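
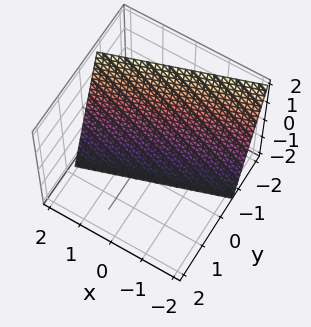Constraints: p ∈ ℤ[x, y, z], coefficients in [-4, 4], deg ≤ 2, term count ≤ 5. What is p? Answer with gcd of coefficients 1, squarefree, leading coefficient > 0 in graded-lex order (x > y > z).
1. Degree: every cross-section is a straight line — this is a plane, so deg p = 1.
2. Against the integer gridlines: it crosses the z-axis at the gridline z = -2; it crosses the x-axis at the gridline x = 2.
3. The integer polynomial consistent with all of this is the stated p.

x - 3*y - z - 2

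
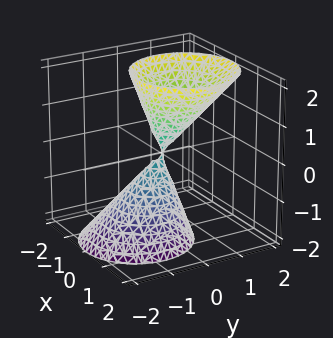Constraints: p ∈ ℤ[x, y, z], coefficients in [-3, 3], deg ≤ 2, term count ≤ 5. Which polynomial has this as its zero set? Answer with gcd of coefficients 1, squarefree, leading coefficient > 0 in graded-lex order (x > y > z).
(a) There are 2 components. They look like related sheets of one shape, so recover p as a whole.
(b) deg p = 2. The shape is more complex than any degree-1 surface.
(c) Against the integer gridlines: one y-axis crossing is at y = 0; one x-axis crossing is at x = 0.
(d) These observations pin down the coefficients.

3*x^2 + 3*y^2 - 2*y*z - z^2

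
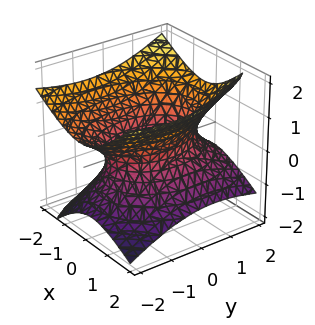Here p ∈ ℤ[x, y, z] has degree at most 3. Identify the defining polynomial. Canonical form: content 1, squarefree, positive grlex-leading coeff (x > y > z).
2*x^2 + x*z + y^2 + y*z - 3*z^2 - 2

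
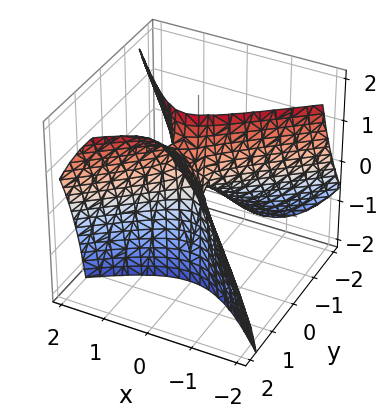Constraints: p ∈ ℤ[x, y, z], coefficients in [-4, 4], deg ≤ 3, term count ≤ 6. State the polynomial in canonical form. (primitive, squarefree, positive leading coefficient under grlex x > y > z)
3*x^2 - x*y - 3*y^2 + 3*y*z - z

First, deg p = 2. The shape is more complex than any degree-1 surface.
Next, checking where it meets the axes: it crosses the y-axis at the gridline y = 0; it meets the z-axis at z = 0 (among the integer gridlines).
Finally, these observations pin down the coefficients.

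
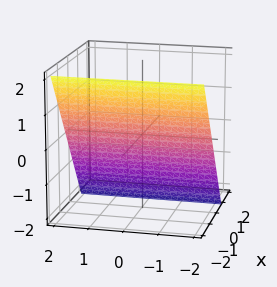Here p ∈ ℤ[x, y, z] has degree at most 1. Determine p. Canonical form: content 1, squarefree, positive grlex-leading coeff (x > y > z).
3*x + 2*z + 2

1. Degree: the surface is flat (a plane), so deg p = 1.
2. From the visible intercepts: no y-intercept at any integer in the box; one z-axis crossing is at z = -1.
3. Fitting integer coefficients to these (and the overall shape) gives p.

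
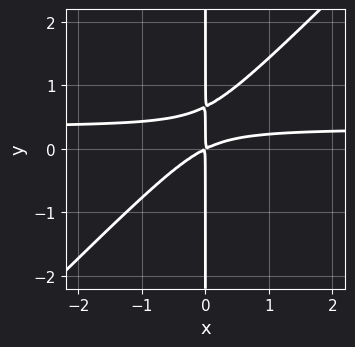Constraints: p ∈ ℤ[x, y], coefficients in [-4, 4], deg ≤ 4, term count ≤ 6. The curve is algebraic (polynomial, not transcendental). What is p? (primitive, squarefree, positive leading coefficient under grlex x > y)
3*x^2*y - 3*x*y^2 - x^2 + 2*x*y

The degree is 3 — a generic line meets the curve in up to 3 points.
From the axis intercepts and sections: the visible y-axis segment lies entirely on the curve.
Matching integer coefficients to the picture gives p.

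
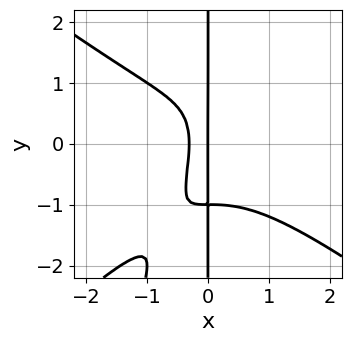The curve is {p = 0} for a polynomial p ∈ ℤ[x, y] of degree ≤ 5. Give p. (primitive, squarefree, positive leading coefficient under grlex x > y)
2*x^4 - 3*x^2*y^2 + x*y^3 + 3*x^2 + x

First, the degree is 4 — no degree-3 curve has this shape.
Then, from the axis intercepts and sections: it crosses the x-axis at the gridline x = 0; every point of the y-axis in the box is on the curve.
Finally, together with the visible shape, these determine p as stated.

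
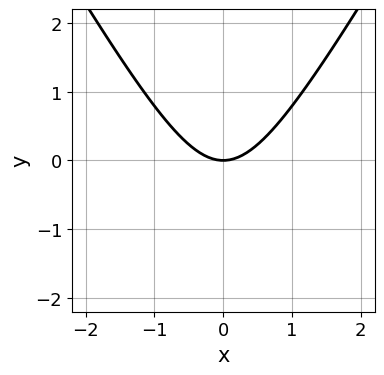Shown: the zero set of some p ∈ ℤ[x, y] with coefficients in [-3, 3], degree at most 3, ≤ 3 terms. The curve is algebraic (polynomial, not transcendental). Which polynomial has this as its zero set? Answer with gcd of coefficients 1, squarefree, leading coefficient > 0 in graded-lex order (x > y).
3*x^2 - y^2 - 3*y

First, degree: no degree-1 curve has this shape, so deg p = 2.
Then, symmetries: the x ↦ −x reflection is a symmetry, so x appears only in even powers.
Then, from the axis intercepts and sections: one x-axis crossing is at x = 0; it meets the y-axis at y = 0 (among the integer gridlines).
Finally, solving for integer coefficients yields p as stated.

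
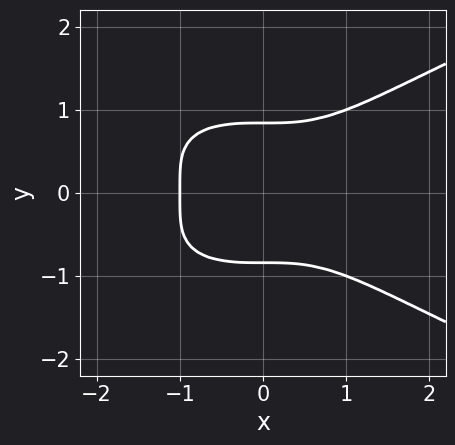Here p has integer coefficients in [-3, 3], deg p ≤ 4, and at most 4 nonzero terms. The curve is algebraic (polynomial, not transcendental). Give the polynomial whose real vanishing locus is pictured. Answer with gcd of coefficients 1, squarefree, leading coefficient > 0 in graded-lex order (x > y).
1. Degree: a generic line meets the curve in up to 4 points, so deg p = 4.
2. Symmetries: it's symmetric under y → −y, forcing even powers of y.
3. Reading off the gridlines: it meets the x-axis at x = -1 (among the integer gridlines).
4. Fitting integer coefficients to these (and the overall shape) gives p.

2*y^4 - x^3 - 1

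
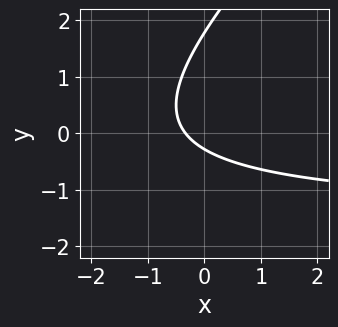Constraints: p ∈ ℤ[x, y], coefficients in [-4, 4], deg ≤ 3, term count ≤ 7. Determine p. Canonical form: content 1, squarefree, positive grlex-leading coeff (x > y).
1. The degree is 2 — the shape is more complex than any degree-1 curve.
2. Solving for integer coefficients yields p as stated.

2*x*y - 2*y^2 + 3*x + 3*y + 1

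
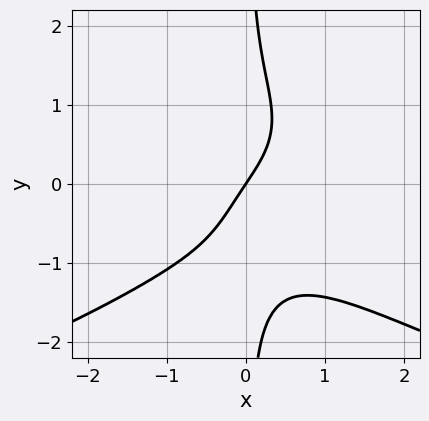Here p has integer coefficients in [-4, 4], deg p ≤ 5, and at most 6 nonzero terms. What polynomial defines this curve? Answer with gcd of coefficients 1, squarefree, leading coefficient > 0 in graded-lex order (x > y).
3*x*y^3 + 3*x^3 + 3*x - 2*y

1. Degree: no degree-3 curve has this shape, so deg p = 4.
2. From the axis intercepts and sections: it crosses the x-axis at the gridline x = 0; it crosses the y-axis at the gridline y = 0.
3. Matching integer coefficients to the picture gives p.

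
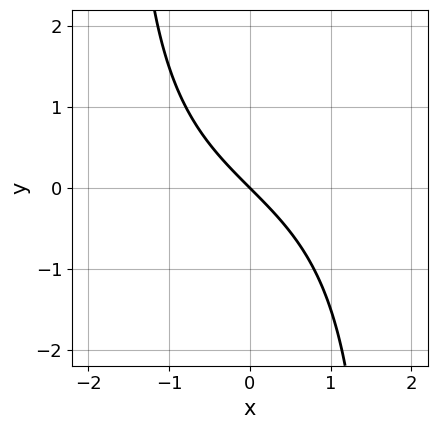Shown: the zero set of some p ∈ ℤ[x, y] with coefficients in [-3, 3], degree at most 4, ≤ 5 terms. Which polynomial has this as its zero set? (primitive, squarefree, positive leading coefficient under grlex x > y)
x^2*y - 3*x - 3*y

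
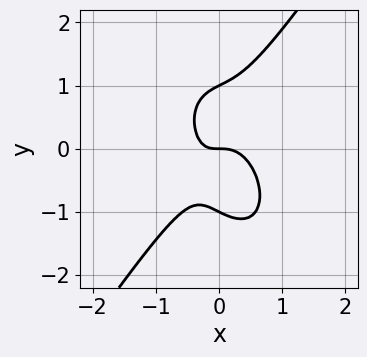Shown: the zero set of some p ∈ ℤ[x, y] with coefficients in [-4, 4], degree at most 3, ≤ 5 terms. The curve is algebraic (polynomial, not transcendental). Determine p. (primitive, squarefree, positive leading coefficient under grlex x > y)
3*x^3 - y^3 + x*y + y

Degree: the shape is more complex than any degree-2 curve, so deg p = 3.
Reading off the gridlines: among the integer gridlines, it crosses the y-axis at y ∈ {-1, 0, 1}; it crosses the x-axis at the gridline x = 0.
The integer polynomial consistent with all of this is the stated p.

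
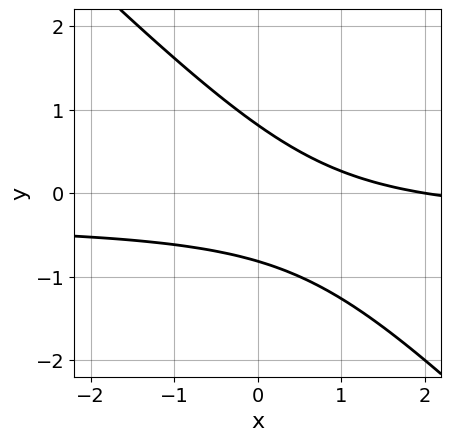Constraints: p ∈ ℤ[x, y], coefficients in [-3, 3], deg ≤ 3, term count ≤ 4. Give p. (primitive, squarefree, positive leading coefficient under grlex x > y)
1. Degree: no degree-1 curve has this shape, so deg p = 2.
2. From the visible intercepts: it meets the x-axis at x = 2 (among the integer gridlines).
3. These observations pin down the coefficients.

3*x*y + 3*y^2 + x - 2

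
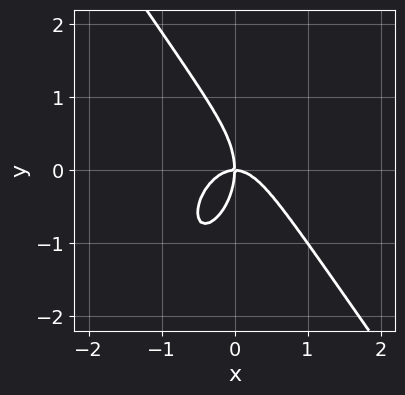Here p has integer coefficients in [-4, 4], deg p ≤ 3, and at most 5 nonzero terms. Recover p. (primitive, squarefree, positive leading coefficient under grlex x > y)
3*x^3 + y^3 + 2*x*y

1. deg p = 3. A generic line meets the curve in up to 3 points.
2. From the axis intercepts and sections: one y-axis crossing is at y = 0; one x-axis crossing is at x = 0.
3. These observations pin down the coefficients.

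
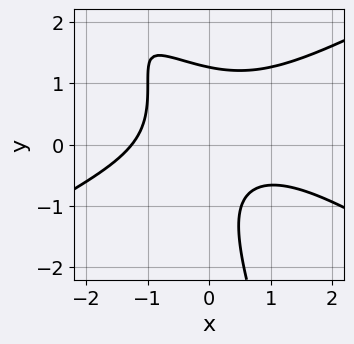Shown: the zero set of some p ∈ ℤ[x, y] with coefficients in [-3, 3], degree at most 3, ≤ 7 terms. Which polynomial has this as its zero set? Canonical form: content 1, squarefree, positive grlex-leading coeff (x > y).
(a) Degree: a generic line meets the curve in up to 3 points, so deg p = 3.
(b) Putting this together gives p.

x^3 - 3*x*y^2 - y^3 + 3*x*y + 2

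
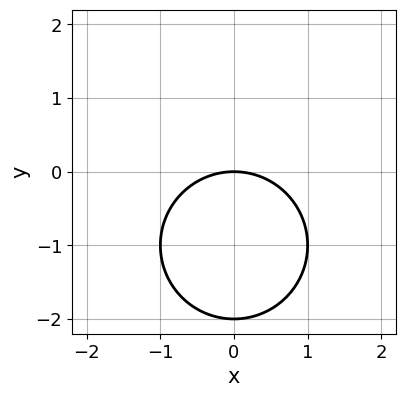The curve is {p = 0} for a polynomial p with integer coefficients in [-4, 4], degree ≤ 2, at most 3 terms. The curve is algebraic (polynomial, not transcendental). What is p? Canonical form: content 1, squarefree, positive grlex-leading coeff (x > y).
Degree: the shape is more complex than any degree-1 curve, so deg p = 2.
Symmetries: the x ↦ −x reflection is a symmetry, so x appears only in even powers.
From the axis intercepts and sections: the y-axis gridline crossings are at y ∈ {-2, 0}; it meets the x-axis at x = 0 (among the integer gridlines).
Together with the visible shape, these determine p as stated.

x^2 + y^2 + 2*y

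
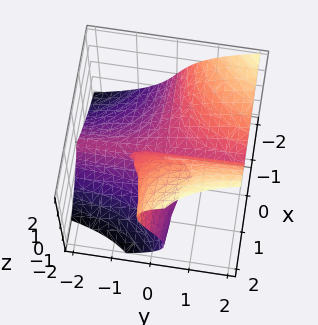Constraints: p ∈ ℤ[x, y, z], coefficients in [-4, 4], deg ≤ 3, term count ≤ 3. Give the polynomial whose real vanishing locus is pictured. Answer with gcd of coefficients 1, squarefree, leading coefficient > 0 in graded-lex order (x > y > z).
First, degree: a generic line meets the surface in up to 3 points, so deg p = 3.
Then, against the integer gridlines: the visible y-axis segment lies entirely on the surface; the visible x-axis segment lies entirely on the surface; it crosses the z-axis at the gridline z = 0.
Finally, solving for integer coefficients yields p as stated.

3*x^2*y - 2*z^3 + 3*x*z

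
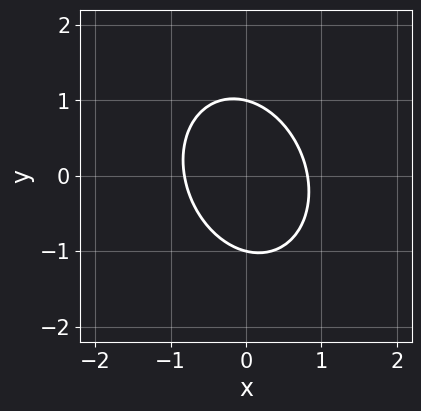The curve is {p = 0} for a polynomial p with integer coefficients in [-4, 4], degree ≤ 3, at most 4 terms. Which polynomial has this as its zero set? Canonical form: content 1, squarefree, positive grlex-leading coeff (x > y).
3*x^2 + x*y + 2*y^2 - 2

First, the degree is 2 — the shape is more complex than any degree-1 curve.
Then, from the visible intercepts: among the integer gridlines, it crosses the y-axis at y ∈ {-1, 1}.
Finally, the integer polynomial consistent with all of this is the stated p.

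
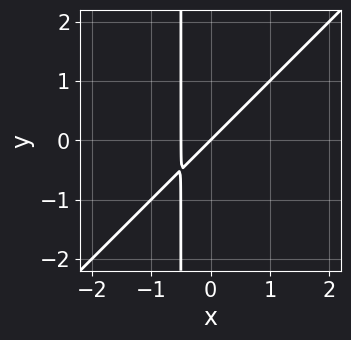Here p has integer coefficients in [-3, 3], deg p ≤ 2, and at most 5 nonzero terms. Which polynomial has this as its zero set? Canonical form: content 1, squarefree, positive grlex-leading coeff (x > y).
deg p = 2.
Observable constraints: one y-axis crossing is at y = 0; it meets the x-axis at x = 0 (among the integer gridlines).
Together with the visible shape, these determine p as stated.

2*x^2 - 2*x*y + x - y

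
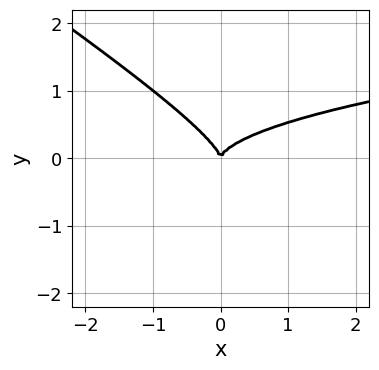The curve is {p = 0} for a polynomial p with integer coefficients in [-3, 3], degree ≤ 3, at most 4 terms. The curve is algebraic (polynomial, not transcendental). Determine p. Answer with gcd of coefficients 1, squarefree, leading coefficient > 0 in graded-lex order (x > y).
(a) Degree: a generic line meets the curve in up to 3 points, so deg p = 3.
(b) From the visible intercepts: it crosses the y-axis at the gridline y = 0; one x-axis crossing is at x = 0.
(c) Putting this together gives p.

2*x*y^2 + 3*y^3 - x^2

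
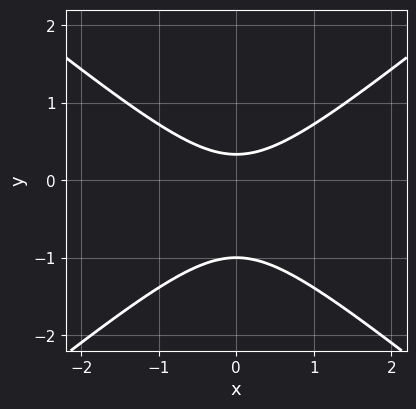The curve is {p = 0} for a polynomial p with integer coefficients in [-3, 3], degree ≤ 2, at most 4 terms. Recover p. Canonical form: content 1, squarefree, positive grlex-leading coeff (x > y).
Degree: the shape is more complex than any degree-1 curve, so deg p = 2.
Symmetries: mirror symmetry x ↦ −x ⇒ only even powers of x.
Against the integer gridlines: one y-axis crossing is at y = -1; it misses every integer gridline on the x-axis.
Putting this together gives p.

2*x^2 - 3*y^2 - 2*y + 1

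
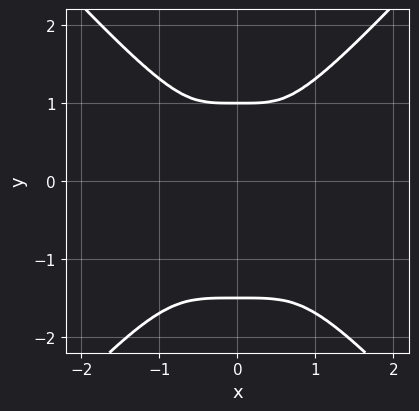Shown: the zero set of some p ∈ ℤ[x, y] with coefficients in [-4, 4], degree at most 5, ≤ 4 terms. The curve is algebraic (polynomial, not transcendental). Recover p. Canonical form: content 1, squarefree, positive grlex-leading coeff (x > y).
3*x^4 - 2*y^4 - y^3 + 3*y^2

First, the degree is 4 — the shape is more complex than any degree-3 curve.
Next, symmetries: it's symmetric under x → −x, forcing even powers of x.
Next, against the integer gridlines: it crosses the y-axis at the gridline y = 1.
Finally, putting this together gives p.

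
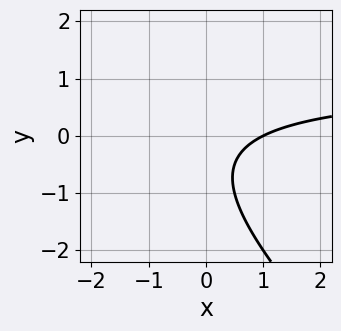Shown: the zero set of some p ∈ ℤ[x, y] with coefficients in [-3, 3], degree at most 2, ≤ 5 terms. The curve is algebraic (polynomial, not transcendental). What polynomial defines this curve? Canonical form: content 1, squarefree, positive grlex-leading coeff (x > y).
Degree: a generic line meets the curve in up to 2 points, so deg p = 2.
From the axis intercepts and sections: the curve avoids every integer y-axis point in the box; it crosses the x-axis at the gridline x = 1.
Putting this together gives p.

x*y + y^2 - x + y + 1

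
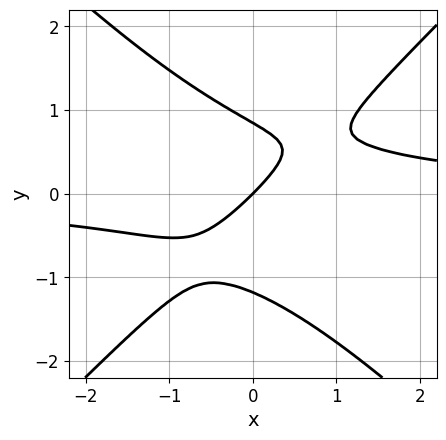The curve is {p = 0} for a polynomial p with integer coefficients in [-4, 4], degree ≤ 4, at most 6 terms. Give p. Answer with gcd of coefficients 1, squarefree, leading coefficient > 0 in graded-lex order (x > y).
3*x^2*y - 3*y^3 - y^2 - 3*x + 3*y

First, deg p = 3. The shape is more complex than any degree-2 curve.
Next, from the visible intercepts: it meets the y-axis at y = 0 (among the integer gridlines); it crosses the x-axis at the gridline x = 0.
Finally, fitting integer coefficients to these (and the overall shape) gives p.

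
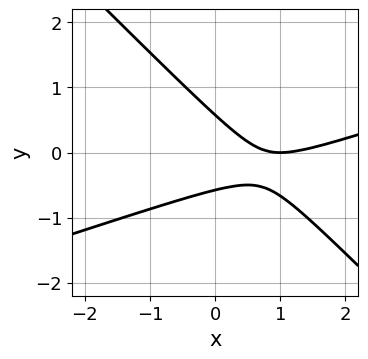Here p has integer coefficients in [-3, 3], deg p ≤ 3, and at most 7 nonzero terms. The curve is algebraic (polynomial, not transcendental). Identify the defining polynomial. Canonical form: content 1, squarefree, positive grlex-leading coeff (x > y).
x^2 - 2*x*y - 3*y^2 - 2*x + 1

(a) The degree is 2 — the shape is more complex than any degree-1 curve.
(b) Reading off the gridlines: one x-axis crossing is at x = 1.
(c) Fitting integer coefficients to these (and the overall shape) gives p.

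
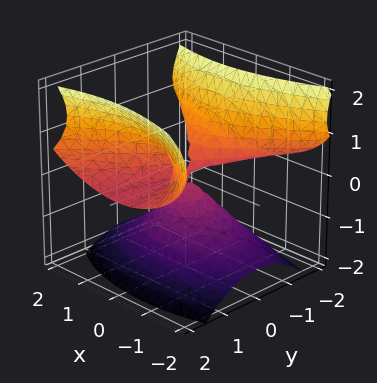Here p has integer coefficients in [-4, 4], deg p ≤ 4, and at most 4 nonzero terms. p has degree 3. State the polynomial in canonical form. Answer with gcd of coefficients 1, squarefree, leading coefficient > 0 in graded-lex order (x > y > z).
1. deg p = 3. A generic line meets the surface in up to 3 points.
2. Checking where it meets the axes: it crosses the x-axis at the gridline x = 0; every point of the y-axis in the box is on the surface; it crosses the z-axis at the gridline z = 0.
3. Together with the visible shape, these determine p as stated.

3*y^2*z - 2*z^3 - 2*x^2 + x*z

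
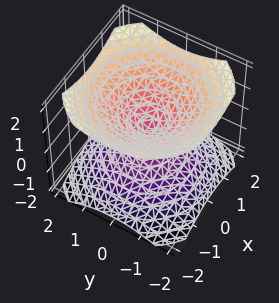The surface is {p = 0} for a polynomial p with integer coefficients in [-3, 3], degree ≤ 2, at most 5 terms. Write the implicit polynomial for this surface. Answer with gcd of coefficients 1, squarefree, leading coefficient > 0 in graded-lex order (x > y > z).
(a) I count 2 distinct pieces. Treating them together as one polynomial.
(b) Degree: two nappes meeting at a single point; a quadric, so deg p = 2.
(c) Symmetries: it's symmetric under z → −z, forcing even powers of z; rotational symmetry about the z-axis ⇒ p depends on x, y only through x² + y².
(d) Checking where it meets the axes: it meets the x-axis at x = 0 (among the integer gridlines); it meets the z-axis at z = 0 (among the integer gridlines); a circular section at z = 1 has radius between 1 and 2; it crosses the y-axis at the gridline y = 0.
(e) Matching integer coefficients to the picture gives p.

2*x^2 + 2*y^2 - 3*z^2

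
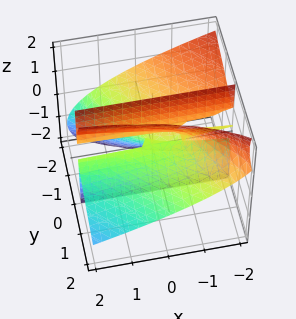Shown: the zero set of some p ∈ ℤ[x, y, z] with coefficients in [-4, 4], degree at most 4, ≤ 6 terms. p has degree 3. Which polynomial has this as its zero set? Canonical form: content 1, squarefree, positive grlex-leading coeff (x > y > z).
2*x*y^2 + y^3 + 3*y^2*z - 2*y*z^2 + y*z

1. Degree: a generic line meets the surface in up to 3 points, so deg p = 3.
2. Checking where it meets the axes: the visible x-axis segment lies entirely on the surface; every point of the z-axis in the box is on the surface; it meets the y-axis at y = 0 (among the integer gridlines).
3. Fitting integer coefficients to these (and the overall shape) gives p.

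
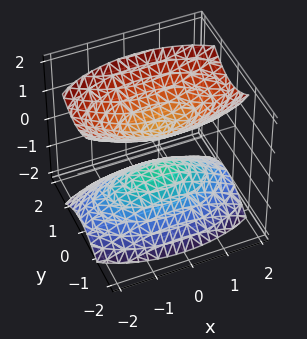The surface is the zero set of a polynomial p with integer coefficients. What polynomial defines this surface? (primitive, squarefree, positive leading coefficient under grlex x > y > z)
x^2 + 3*y^2 - 2*z^2 + 1

The picture has 2 separate pieces. They look like related sheets of one shape, so recover p as a whole.
Degree: two separate bowl-shaped sheets opening away from each other; a quadric, so deg p = 2.
Symmetries: it's symmetric under z → −z, forcing even powers of z; it's symmetric under x → −x, forcing even powers of x; the y ↦ −y reflection is a symmetry, so y appears only in even powers.
Reading off the gridlines: no y-intercept at any integer in the box; it misses every integer gridline on the x-axis.
These observations pin down the coefficients.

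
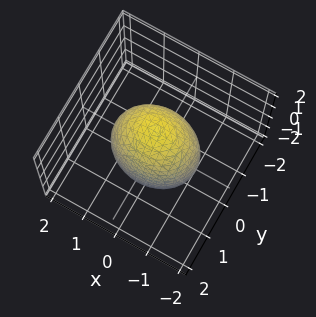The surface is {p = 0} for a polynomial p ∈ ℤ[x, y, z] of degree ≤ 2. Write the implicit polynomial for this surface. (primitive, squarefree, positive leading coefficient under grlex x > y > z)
1. The degree is 2 — bounded and convex; a quadric.
2. Symmetries: mirror symmetry y ↦ −y ⇒ only even powers of y; it's symmetric under z → −z, forcing even powers of z; it's symmetric under x → −x, forcing even powers of x.
3. Observable constraints: among the integer gridlines, it crosses the y-axis at y ∈ {-1, 1}.
4. Fitting integer coefficients to these (and the overall shape) gives p.

2*x^2 + 3*y^2 + z^2 - 3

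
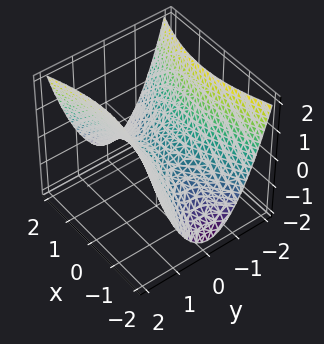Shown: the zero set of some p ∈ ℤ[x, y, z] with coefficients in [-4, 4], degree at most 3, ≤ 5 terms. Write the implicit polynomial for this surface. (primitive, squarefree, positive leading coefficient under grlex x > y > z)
x^2 - 3*y^2 + 3*z

1. Degree: a hyperbolic paraboloid; a quadric, so deg p = 2.
2. Symmetries: mirror symmetry x ↦ −x ⇒ only even powers of x; the y ↦ −y reflection is a symmetry, so y appears only in even powers.
3. From the axis intercepts and sections: it meets the y-axis at y = 0 (among the integer gridlines); it meets the x-axis at x = 0 (among the integer gridlines).
4. Fitting integer coefficients to these (and the overall shape) gives p.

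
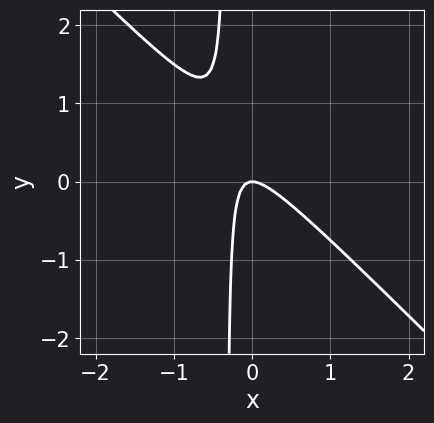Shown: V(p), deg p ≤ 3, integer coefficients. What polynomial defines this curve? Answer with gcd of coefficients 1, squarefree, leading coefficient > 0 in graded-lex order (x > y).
The degree is 2 — the shape is more complex than any degree-1 curve.
From the visible intercepts: it crosses the y-axis at the gridline y = 0; it crosses the x-axis at the gridline x = 0.
Together with the visible shape, these determine p as stated.

3*x^2 + 3*x*y + y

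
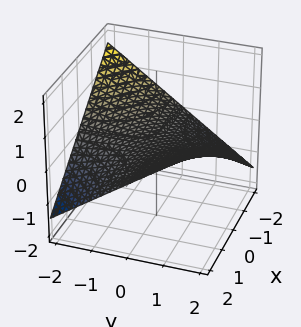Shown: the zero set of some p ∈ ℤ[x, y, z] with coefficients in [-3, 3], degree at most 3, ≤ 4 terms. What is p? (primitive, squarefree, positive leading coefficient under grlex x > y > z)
(a) Degree: a hyperbolic paraboloid; a quadric, so deg p = 2.
(b) From the axis intercepts and sections: the visible y-axis segment lies entirely on the surface; it crosses the z-axis at the gridline z = 0; the visible x-axis segment lies entirely on the surface.
(c) Fitting integer coefficients to these (and the overall shape) gives p.

x*y - 3*z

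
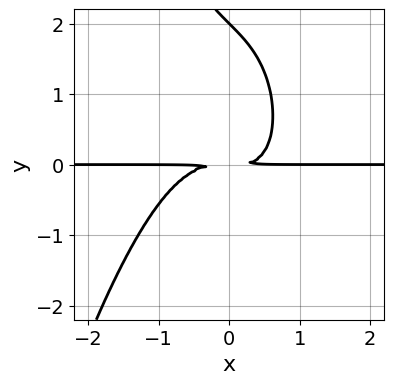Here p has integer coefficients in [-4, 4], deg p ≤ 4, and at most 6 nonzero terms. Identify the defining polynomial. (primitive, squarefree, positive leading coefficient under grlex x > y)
2*x^3*y + x*y^2 + y^3 - 2*y^2

(a) The degree is 4 — no degree-3 curve has this shape.
(b) From the axis intercepts and sections: it meets the y-axis at y = 2 (among the integer gridlines); every point of the x-axis in the box is on the curve.
(c) These observations pin down the coefficients.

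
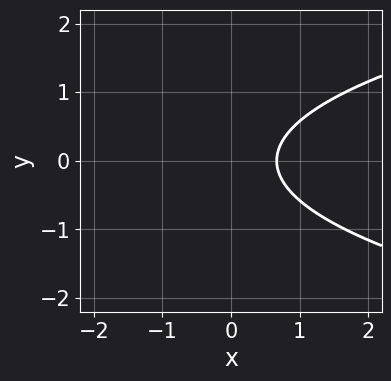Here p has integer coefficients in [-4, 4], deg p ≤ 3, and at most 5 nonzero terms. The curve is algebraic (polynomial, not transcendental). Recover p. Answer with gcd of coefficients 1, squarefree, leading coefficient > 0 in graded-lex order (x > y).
3*y^2 - 3*x + 2

(a) deg p = 2. The shape is more complex than any degree-1 curve.
(b) Symmetries: mirror symmetry y ↦ −y ⇒ only even powers of y.
(c) From the axis intercepts and sections: no y-intercept at any integer in the box.
(d) Solving for integer coefficients yields p as stated.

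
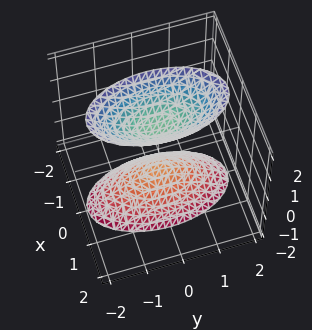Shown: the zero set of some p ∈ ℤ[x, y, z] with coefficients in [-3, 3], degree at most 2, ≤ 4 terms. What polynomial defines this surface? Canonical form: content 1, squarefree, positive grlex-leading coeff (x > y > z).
3*x^2 + y^2 - z^2 + 1

(a) The picture has 2 separate pieces.
(b) deg p = 2.
(c) Symmetries: it's symmetric under x → −x, forcing even powers of x; the z ↦ −z reflection is a symmetry, so z appears only in even powers; the y ↦ −y reflection is a symmetry, so y appears only in even powers.
(d) Against the integer gridlines: the surface avoids every integer y-axis point in the box; among the integer gridlines, it crosses the z-axis at z ∈ {-1, 1}; the surface avoids every integer x-axis point in the box.
(e) Assembling these constraints gives the stated polynomial.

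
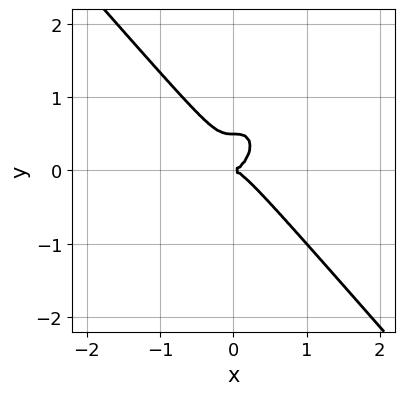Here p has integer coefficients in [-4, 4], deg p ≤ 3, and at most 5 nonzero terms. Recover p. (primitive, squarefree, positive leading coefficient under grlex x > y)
3*x^3 + 2*y^3 - y^2

The degree is 3 — a generic line meets the curve in up to 3 points.
Against the integer gridlines: one y-axis crossing is at y = 0; it meets the x-axis at x = 0 (among the integer gridlines).
These observations pin down the coefficients.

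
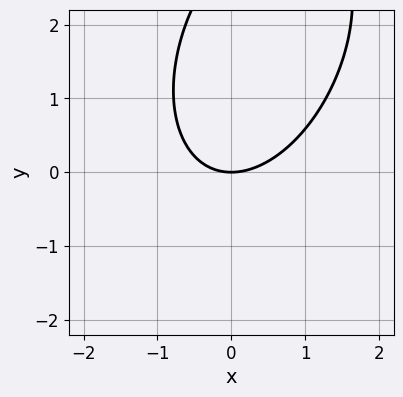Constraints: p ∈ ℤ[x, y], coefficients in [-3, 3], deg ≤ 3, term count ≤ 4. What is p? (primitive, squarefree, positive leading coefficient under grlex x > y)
2*x^2 - x*y + y^2 - 3*y

First, deg p = 2. The shape is more complex than any degree-1 curve.
Then, observable constraints: it crosses the y-axis at the gridline y = 0; one x-axis crossing is at x = 0.
Finally, fitting integer coefficients to these (and the overall shape) gives p.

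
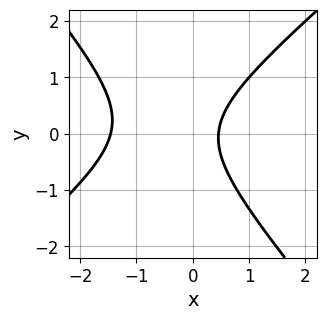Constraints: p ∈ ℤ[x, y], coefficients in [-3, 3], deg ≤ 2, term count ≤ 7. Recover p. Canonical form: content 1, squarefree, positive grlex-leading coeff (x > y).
3*x^2 - x*y - 3*y^2 + 3*x - 2

(a) deg p = 2. The shape is more complex than any degree-1 curve.
(b) From the visible intercepts: it misses every integer gridline on the y-axis.
(c) Fitting integer coefficients to these (and the overall shape) gives p.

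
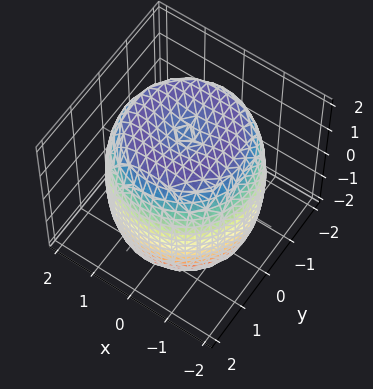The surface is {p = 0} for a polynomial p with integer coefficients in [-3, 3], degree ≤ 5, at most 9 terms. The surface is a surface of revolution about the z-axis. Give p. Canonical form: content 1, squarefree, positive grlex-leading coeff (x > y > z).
Degree: the shape is more complex than any degree-3 surface, so deg p = 4.
By symmetry, every cross-section ⟂ z is a circle, so x, y appear only via x² + y².
Checking where it meets the axes: a circular section at z = 2 has radius exactly 1.
Assembling these constraints gives the stated polynomial.

x^4 + 2*x^2*y^2 + y^4 - 2*x^2 - 2*y^2 + z^2 - 3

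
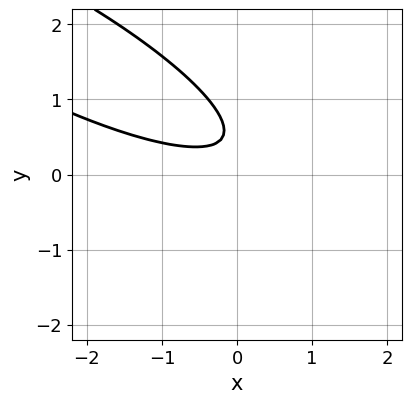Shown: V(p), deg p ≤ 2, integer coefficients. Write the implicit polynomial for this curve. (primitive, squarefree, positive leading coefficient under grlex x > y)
x^2 + 3*x*y + 3*y^2 - 3*y + 1

The degree is 2 — the shape is more complex than any degree-1 curve.
Against the integer gridlines: it misses every integer gridline on the y-axis; no x-intercept at any integer in the box.
Fitting integer coefficients to these (and the overall shape) gives p.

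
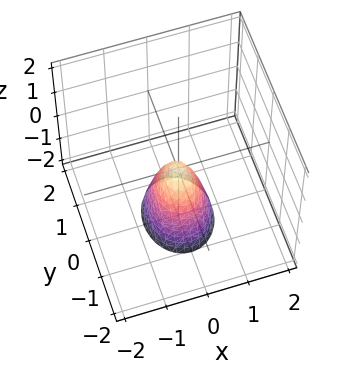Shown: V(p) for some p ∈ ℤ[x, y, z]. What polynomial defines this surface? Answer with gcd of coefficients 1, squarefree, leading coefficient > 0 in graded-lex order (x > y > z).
1. Degree: a single bowl opening along one axis; a quadric, so deg p = 2.
2. Symmetries: it's symmetric under y → −y, forcing even powers of y; the x ↦ −x reflection is a symmetry, so x appears only in even powers.
3. Checking where it meets the axes: one y-axis crossing is at y = 0; it crosses the z-axis at the gridline z = 0; it meets the x-axis at x = 0 (among the integer gridlines).
4. Assembling these constraints gives the stated polynomial.

3*x^2 + 2*y^2 + z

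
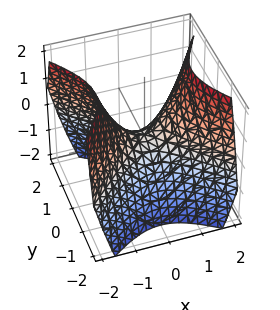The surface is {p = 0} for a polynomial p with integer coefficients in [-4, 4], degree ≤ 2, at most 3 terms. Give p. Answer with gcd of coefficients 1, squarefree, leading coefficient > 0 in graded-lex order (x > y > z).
x^2 - y^2 - z

1. Degree: a saddle surface; a quadric, so deg p = 2.
2. Symmetries: mirror symmetry x ↦ −x ⇒ only even powers of x; it's symmetric under y → −y, forcing even powers of y.
3. From the visible intercepts: one z-axis crossing is at z = 0; it meets the y-axis at y = 0 (among the integer gridlines); it meets the x-axis at x = 0 (among the integer gridlines).
4. Putting this together gives p.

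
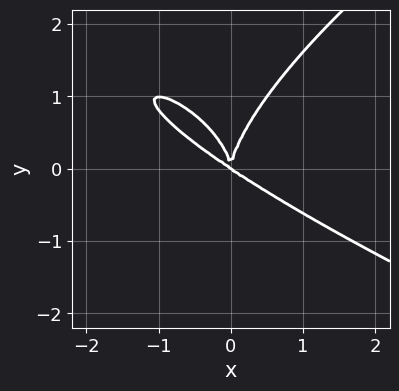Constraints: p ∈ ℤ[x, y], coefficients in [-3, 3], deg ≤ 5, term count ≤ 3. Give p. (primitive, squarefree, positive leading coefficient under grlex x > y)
y^4 - 2*x^3 - 3*x^2*y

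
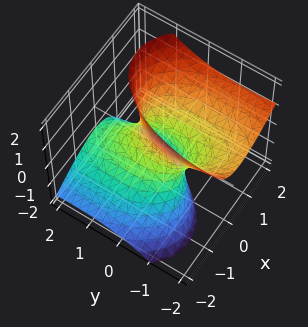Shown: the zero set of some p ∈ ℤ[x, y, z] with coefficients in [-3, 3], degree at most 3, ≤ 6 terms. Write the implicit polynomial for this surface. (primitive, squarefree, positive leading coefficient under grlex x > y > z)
deg p = 2. A generic line meets the surface in up to 2 points.
From the visible intercepts: it misses every integer gridline on the z-axis; among the integer gridlines, it crosses the y-axis at y ∈ {-1, 1}.
Together with the visible shape, these determine p as stated.

3*x^2 - 3*x*z + y^2 + 2*y*z - z^2 - 1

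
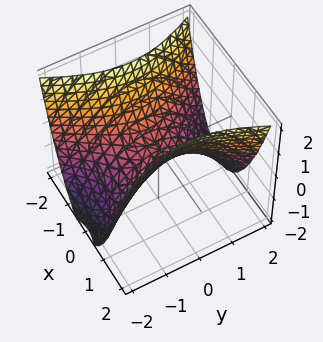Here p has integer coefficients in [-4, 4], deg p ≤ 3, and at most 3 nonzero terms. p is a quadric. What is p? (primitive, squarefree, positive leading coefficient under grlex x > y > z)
2*x^2 - y^2 - 2*z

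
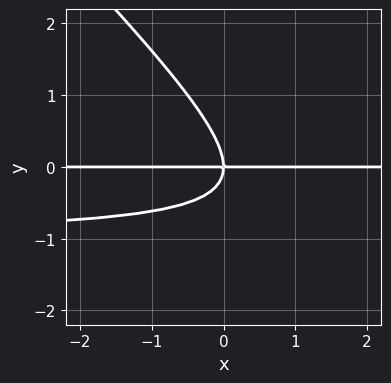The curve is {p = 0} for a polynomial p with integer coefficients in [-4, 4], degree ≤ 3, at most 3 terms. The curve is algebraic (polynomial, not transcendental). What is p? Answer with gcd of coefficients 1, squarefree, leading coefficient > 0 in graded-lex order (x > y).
The degree is 3 — the shape is more complex than any degree-2 curve.
From the axis intercepts and sections: it meets the y-axis at y = 0 (among the integer gridlines); the visible x-axis segment lies entirely on the curve.
Matching integer coefficients to the picture gives p.

x*y^2 + y^3 + x*y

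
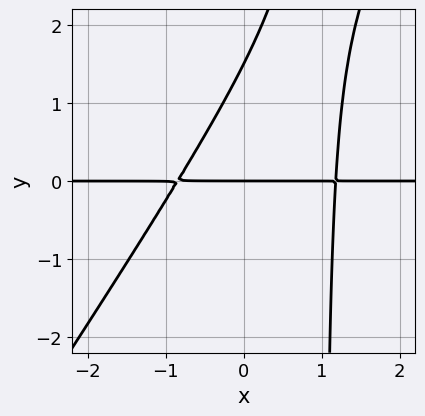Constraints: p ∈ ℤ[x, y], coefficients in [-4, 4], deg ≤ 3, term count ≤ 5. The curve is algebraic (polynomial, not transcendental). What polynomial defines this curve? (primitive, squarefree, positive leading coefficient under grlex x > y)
1. The degree is 3 — a generic line meets the curve in up to 3 points.
2. From the visible intercepts: every point of the x-axis in the box is on the curve; it crosses the y-axis at the gridline y = 0.
3. Together with the visible shape, these determine p as stated.

3*x^2*y - 2*x*y^2 - x*y + 2*y^2 - 3*y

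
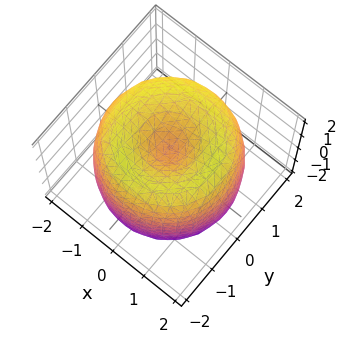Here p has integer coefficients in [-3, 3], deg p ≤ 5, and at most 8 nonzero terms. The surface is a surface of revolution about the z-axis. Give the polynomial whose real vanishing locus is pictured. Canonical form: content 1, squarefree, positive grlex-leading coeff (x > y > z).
x^4 + 2*x^2*y^2 + y^4 - 3*x^2 - 3*y^2 + z^2 - 1

1. deg p = 4.
2. Symmetries: rotational symmetry about the z-axis ⇒ p depends on x, y only through x² + y².
3. Observable constraints: the z-axis gridline crossings are at z ∈ {-1, 1}; a circular section at z = 0 has radius between 1 and 2.
4. Matching integer coefficients to the picture gives p.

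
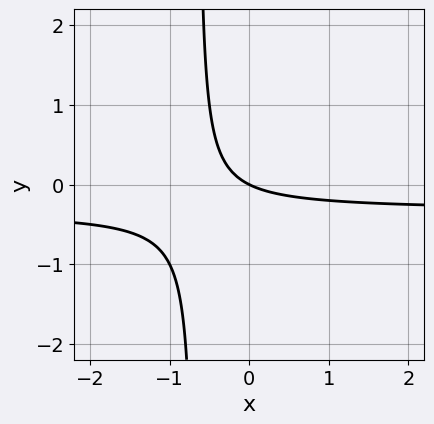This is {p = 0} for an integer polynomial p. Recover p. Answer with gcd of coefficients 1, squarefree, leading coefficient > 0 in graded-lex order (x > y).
3*x*y + x + 2*y

First, degree: a generic line meets the curve in up to 2 points, so deg p = 2.
Then, checking where it meets the axes: it meets the x-axis at x = 0 (among the integer gridlines); it meets the y-axis at y = 0 (among the integer gridlines).
Finally, solving for integer coefficients yields p as stated.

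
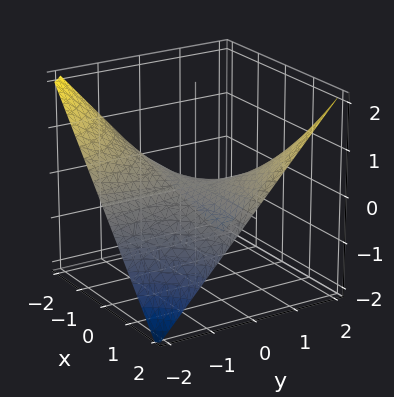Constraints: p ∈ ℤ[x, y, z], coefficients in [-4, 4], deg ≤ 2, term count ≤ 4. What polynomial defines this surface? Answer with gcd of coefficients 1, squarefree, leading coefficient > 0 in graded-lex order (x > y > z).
x*y - 2*z

(a) The degree is 2 — a hyperbolic paraboloid; a quadric.
(b) Against the integer gridlines: the visible x-axis segment lies entirely on the surface; it crosses the z-axis at the gridline z = 0; the visible y-axis segment lies entirely on the surface.
(c) Fitting integer coefficients to these (and the overall shape) gives p.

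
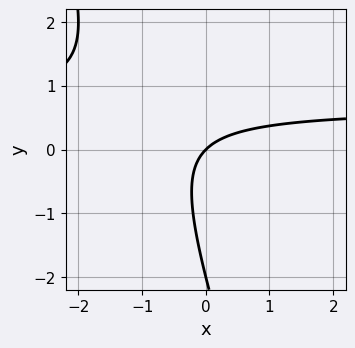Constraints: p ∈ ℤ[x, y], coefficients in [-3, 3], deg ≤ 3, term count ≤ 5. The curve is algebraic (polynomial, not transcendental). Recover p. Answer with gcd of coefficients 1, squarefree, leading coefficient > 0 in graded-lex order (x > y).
3*x*y + y^2 - 2*x + 2*y

First, the degree is 2 — no degree-1 curve has this shape.
Next, from the axis intercepts and sections: it crosses the x-axis at the gridline x = 0; among the integer gridlines, it crosses the y-axis at y ∈ {-2, 0}.
Finally, assembling these constraints gives the stated polynomial.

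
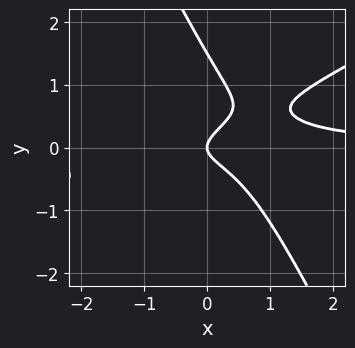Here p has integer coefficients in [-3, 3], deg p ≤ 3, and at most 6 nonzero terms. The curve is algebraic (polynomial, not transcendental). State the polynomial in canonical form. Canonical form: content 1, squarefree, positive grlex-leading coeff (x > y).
2*x^2*y - 3*x*y^2 - 2*y^3 + 3*y^2 - x

The degree is 3 — the shape is more complex than any degree-2 curve.
Against the integer gridlines: one x-axis crossing is at x = 0; it meets the y-axis at y = 0 (among the integer gridlines).
Putting this together gives p.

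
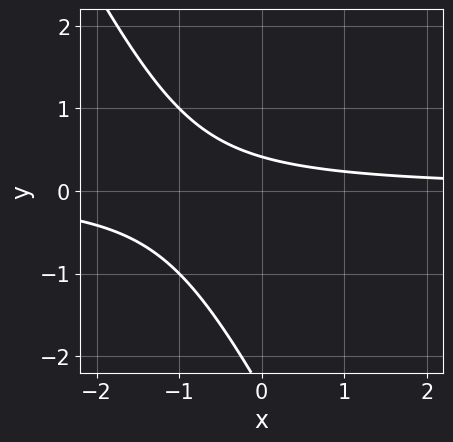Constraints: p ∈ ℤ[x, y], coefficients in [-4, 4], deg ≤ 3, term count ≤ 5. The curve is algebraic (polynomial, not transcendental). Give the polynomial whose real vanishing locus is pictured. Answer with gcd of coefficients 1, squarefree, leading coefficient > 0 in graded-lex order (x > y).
2*x*y + y^2 + 2*y - 1

Degree: the shape is more complex than any degree-1 curve, so deg p = 2.
Checking where it meets the axes: the curve avoids every integer x-axis point in the box.
Solving for integer coefficients yields p as stated.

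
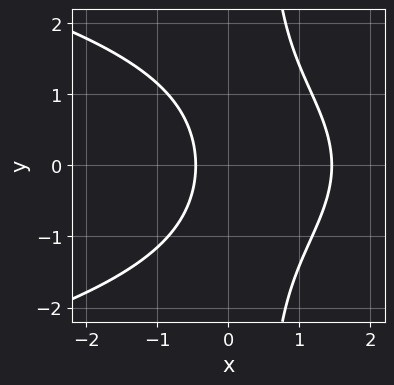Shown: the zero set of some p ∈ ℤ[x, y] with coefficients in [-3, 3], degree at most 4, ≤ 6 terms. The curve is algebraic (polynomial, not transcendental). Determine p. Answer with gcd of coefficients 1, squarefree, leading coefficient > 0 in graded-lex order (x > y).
2*x*y^2 + 3*x^2 - y^2 - 3*x - 2

deg p = 3.
Symmetries: it's symmetric under y → −y, forcing even powers of y.
Observable constraints: it misses every integer gridline on the y-axis.
Putting this together gives p.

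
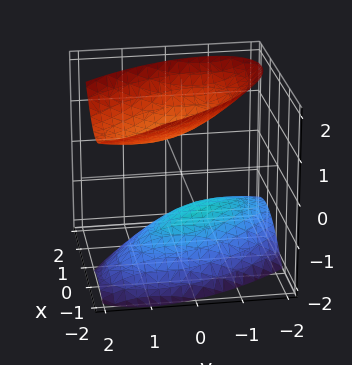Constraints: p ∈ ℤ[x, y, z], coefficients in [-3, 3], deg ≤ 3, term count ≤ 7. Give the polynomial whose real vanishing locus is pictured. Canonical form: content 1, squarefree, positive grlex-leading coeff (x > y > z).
1. I count 2 distinct pieces. Treating them together as one polynomial.
2. deg p = 2. The shape is more complex than any degree-1 surface.
3. From the visible intercepts: among the integer gridlines, it crosses the z-axis at z ∈ {-1, 1}; it misses every integer gridline on the x-axis; the surface avoids every integer y-axis point in the box.
4. Matching integer coefficients to the picture gives p.

3*x^2 + 3*x*y + 2*y^2 - y*z - 3*z^2 + 3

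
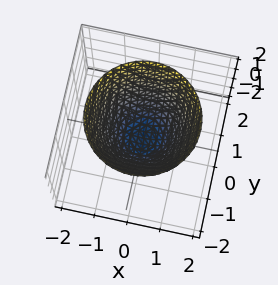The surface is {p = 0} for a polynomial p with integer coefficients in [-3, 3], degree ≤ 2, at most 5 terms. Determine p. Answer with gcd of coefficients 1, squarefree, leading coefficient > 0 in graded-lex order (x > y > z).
2*x^2 + 2*y^2 - 2*z - 1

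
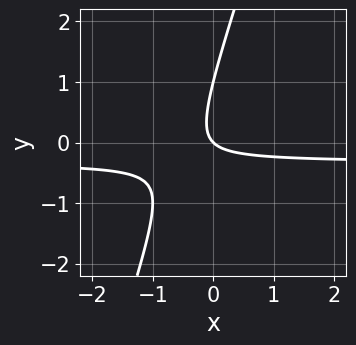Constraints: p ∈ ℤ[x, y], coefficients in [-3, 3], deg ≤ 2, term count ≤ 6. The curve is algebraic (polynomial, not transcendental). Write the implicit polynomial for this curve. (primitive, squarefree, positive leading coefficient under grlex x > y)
3*x*y - y^2 + x + y

First, the degree is 2 — a generic line meets the curve in up to 2 points.
Then, reading off the gridlines: it meets the x-axis at x = 0 (among the integer gridlines); among the integer gridlines, it crosses the y-axis at y ∈ {0, 1}.
Finally, putting this together gives p.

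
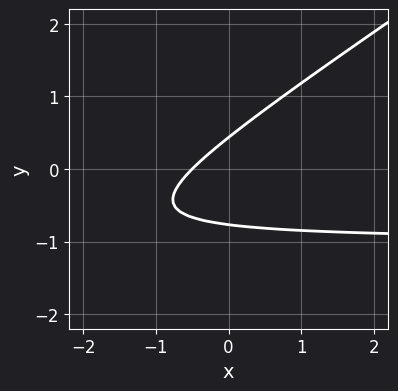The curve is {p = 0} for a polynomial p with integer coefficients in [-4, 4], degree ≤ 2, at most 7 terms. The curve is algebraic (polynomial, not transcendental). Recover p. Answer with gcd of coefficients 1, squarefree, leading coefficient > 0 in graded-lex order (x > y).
First, degree: a generic line meets the curve in up to 2 points, so deg p = 2.
Finally, putting this together gives p.

2*x*y - 3*y^2 + 2*x - y + 1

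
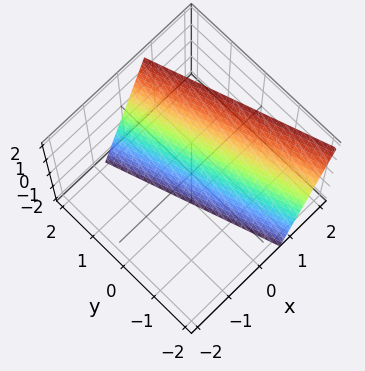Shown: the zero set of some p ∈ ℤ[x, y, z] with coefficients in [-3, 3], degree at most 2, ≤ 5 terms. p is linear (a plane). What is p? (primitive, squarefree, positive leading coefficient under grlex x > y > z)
3*x + y - z - 2

Degree: every cross-section is a straight line — this is a plane, so deg p = 1.
From the axis intercepts and sections: it crosses the z-axis at the gridline z = -2; one y-axis crossing is at y = 2.
Matching integer coefficients to the picture gives p.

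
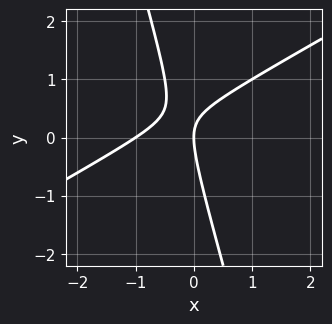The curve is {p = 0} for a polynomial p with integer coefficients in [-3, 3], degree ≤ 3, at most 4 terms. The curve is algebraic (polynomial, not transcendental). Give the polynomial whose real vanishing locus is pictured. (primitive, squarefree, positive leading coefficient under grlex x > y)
(a) deg p = 2. A generic line meets the curve in up to 2 points.
(b) Against the integer gridlines: among the integer gridlines, it crosses the x-axis at x ∈ {-1, 0}; one y-axis crossing is at y = 0.
(c) Putting this together gives p.

2*x^2 - 3*x*y - y^2 + 2*x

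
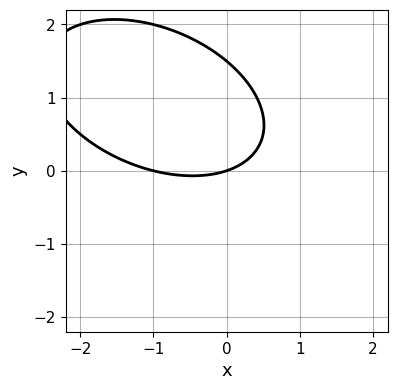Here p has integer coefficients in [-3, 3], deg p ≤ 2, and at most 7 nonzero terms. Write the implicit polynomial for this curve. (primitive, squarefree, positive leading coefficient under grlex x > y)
x^2 + x*y + 2*y^2 + x - 3*y

Degree: a generic line meets the curve in up to 2 points, so deg p = 2.
Against the integer gridlines: the x-axis gridline crossings are at x ∈ {-1, 0}; one y-axis crossing is at y = 0.
Together with the visible shape, these determine p as stated.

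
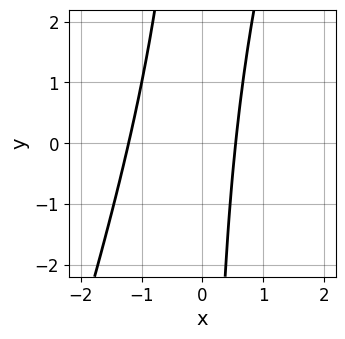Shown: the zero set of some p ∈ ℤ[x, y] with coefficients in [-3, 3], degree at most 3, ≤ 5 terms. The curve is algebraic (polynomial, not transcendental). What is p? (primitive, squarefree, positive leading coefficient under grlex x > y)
3*x^2 - x*y + 2*x - 2

1. The degree is 2 — the shape is more complex than any degree-1 curve.
2. From the visible intercepts: it misses every integer gridline on the y-axis.
3. Solving for integer coefficients yields p as stated.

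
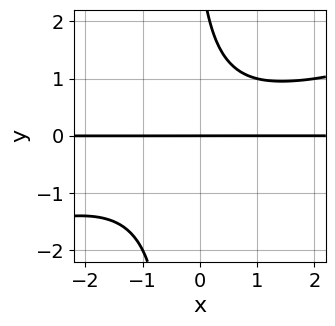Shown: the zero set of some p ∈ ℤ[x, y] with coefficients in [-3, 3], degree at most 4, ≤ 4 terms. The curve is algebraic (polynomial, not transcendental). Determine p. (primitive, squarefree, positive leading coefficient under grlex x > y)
x^2*y - 3*x*y^2 - y^2 + 3*y

First, deg p = 3.
Next, checking where it meets the axes: it meets the y-axis at y = 0 (among the integer gridlines); every point of the x-axis in the box is on the curve.
Finally, putting this together gives p.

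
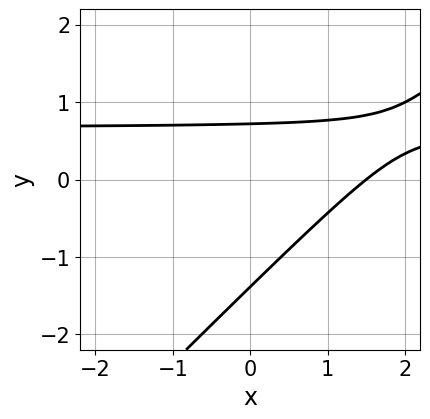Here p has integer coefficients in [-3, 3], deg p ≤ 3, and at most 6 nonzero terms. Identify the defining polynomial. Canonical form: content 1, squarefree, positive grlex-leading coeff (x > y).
3*x*y - 3*y^2 - 2*x - 2*y + 3

(a) Degree: a generic line meets the curve in up to 2 points, so deg p = 2.
(b) Solving for integer coefficients yields p as stated.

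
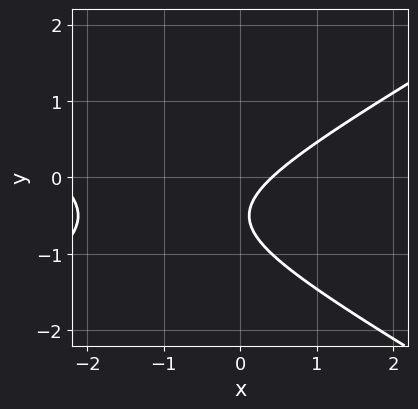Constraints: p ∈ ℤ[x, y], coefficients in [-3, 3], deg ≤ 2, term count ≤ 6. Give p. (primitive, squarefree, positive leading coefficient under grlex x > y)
Degree: a generic line meets the curve in up to 2 points, so deg p = 2.
From the visible intercepts: no y-intercept at any integer in the box.
Fitting integer coefficients to these (and the overall shape) gives p.

x^2 - 3*y^2 + 2*x - 3*y - 1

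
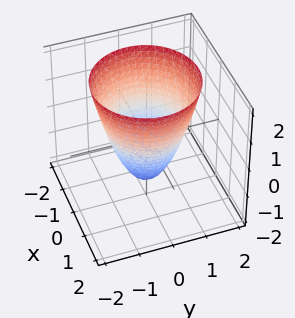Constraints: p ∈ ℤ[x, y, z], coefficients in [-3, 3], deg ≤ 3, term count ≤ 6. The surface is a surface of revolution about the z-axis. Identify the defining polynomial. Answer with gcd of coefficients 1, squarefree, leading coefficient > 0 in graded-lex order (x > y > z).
1. The degree is 2 — the shape is more complex than any degree-1 surface.
2. Symmetries: rotational symmetry about the z-axis ⇒ p depends on x, y only through x² + y².
3. Reading off the gridlines: a circular section at z = 1 has radius between 1 and 2; among the integer gridlines, it crosses the x-axis at x ∈ {-1, 1}.
4. Solving for integer coefficients yields p as stated.

3*x^2 + 3*y^2 - 2*z - 3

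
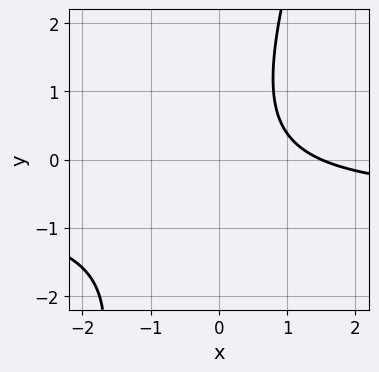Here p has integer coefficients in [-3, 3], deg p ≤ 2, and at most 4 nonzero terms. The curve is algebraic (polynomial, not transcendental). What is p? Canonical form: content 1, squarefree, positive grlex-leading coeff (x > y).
3*x*y - y^2 + 2*x - 3

1. Degree: no degree-1 curve has this shape, so deg p = 2.
2. Against the integer gridlines: it misses every integer gridline on the y-axis.
3. Assembling these constraints gives the stated polynomial.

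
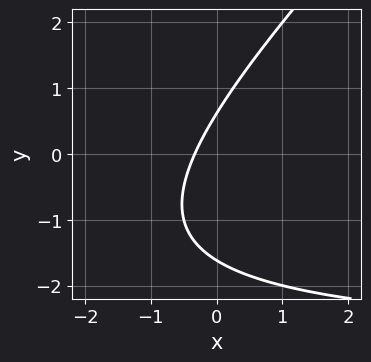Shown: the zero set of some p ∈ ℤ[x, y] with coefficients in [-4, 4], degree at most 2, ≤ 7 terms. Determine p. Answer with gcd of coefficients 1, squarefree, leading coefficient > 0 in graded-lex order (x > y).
Degree: the shape is more complex than any degree-1 curve, so deg p = 2.
Matching integer coefficients to the picture gives p.

x*y - y^2 + 3*x - y + 1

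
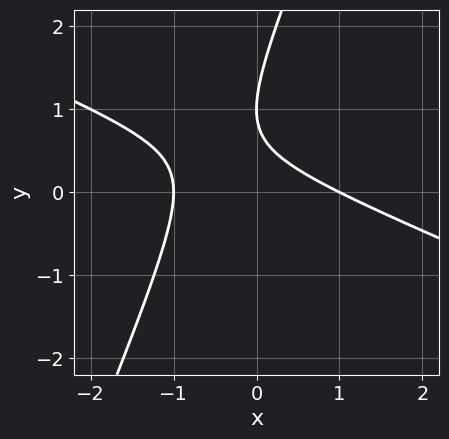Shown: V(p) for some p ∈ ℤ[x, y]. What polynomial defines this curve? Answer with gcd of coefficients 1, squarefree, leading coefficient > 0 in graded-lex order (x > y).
1. Degree: a generic line meets the curve in up to 2 points, so deg p = 2.
2. Checking where it meets the axes: the x-axis gridline crossings are at x ∈ {-1, 1}; it meets the y-axis at y = 1 (among the integer gridlines).
3. Fitting integer coefficients to these (and the overall shape) gives p.

x^2 + 2*x*y - y^2 + 2*y - 1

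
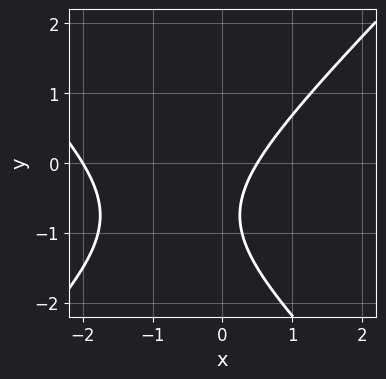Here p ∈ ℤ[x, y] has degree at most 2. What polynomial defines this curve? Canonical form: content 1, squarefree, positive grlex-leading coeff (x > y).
2*x^2 - 2*y^2 + 3*x - 3*y - 2

First, degree: a generic line meets the curve in up to 2 points, so deg p = 2.
Then, checking where it meets the axes: one x-axis crossing is at x = -2; the curve avoids every integer y-axis point in the box.
Finally, the integer polynomial consistent with all of this is the stated p.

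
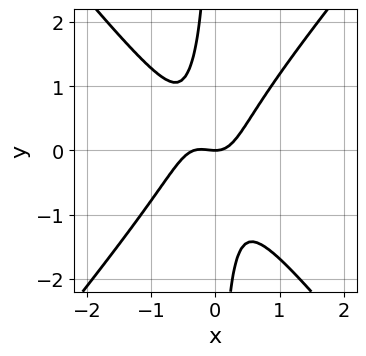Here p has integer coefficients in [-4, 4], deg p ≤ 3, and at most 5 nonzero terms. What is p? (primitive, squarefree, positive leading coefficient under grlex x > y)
deg p = 3.
Checking where it meets the axes: it crosses the y-axis at the gridline y = 0; one x-axis crossing is at x = 0.
Together with the visible shape, these determine p as stated.

3*x^3 - 2*x*y^2 + x^2 - y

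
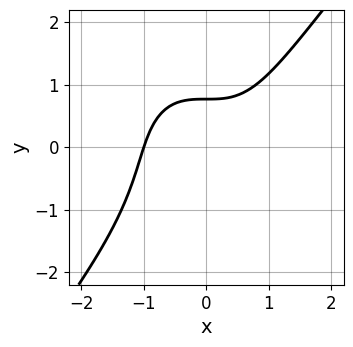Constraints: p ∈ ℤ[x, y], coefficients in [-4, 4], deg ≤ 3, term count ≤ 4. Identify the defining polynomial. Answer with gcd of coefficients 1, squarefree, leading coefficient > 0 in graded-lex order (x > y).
2*x^3 - y^3 - 2*y + 2

deg p = 3. A generic line meets the curve in up to 3 points.
Reading off the gridlines: one x-axis crossing is at x = -1.
These observations pin down the coefficients.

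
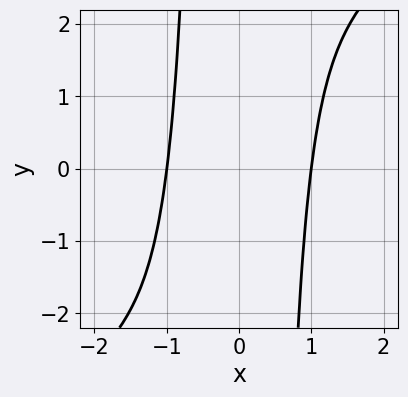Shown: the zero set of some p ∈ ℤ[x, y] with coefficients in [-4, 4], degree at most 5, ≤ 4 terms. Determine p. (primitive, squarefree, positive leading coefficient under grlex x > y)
x^4 - x^3*y + 2*x^2 - 3

(a) Degree: a generic line meets the curve in up to 4 points, so deg p = 4.
(b) From the axis intercepts and sections: among the integer gridlines, it crosses the x-axis at x ∈ {-1, 1}; no y-intercept at any integer in the box.
(c) Solving for integer coefficients yields p as stated.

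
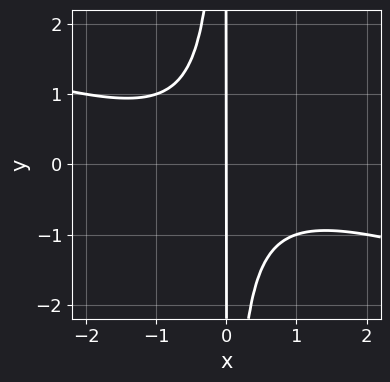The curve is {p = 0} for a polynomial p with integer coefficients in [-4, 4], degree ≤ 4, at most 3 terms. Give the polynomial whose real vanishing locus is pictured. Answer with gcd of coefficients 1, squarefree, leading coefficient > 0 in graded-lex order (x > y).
(a) The degree is 3 — the shape is more complex than any degree-2 curve.
(b) Checking where it meets the axes: it crosses the x-axis at the gridline x = 0; the visible y-axis segment lies entirely on the curve.
(c) Assembling these constraints gives the stated polynomial.

x^3 + 3*x^2*y + 2*x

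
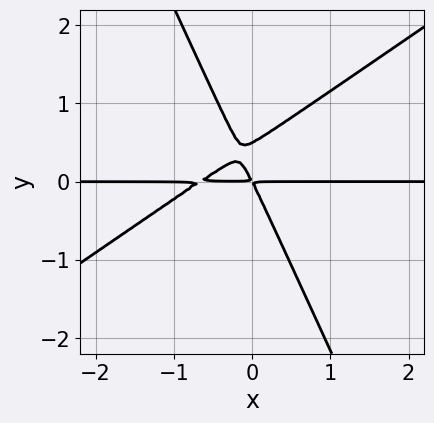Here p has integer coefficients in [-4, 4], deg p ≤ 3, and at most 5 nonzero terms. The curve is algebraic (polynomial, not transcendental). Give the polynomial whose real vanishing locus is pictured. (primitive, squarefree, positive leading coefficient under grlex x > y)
3*x^2*y - 3*x*y^2 - 2*y^3 + 2*x*y + y^2

First, deg p = 3. A generic line meets the curve in up to 3 points.
Next, reading off the gridlines: every point of the x-axis in the box is on the curve.
Finally, these observations pin down the coefficients.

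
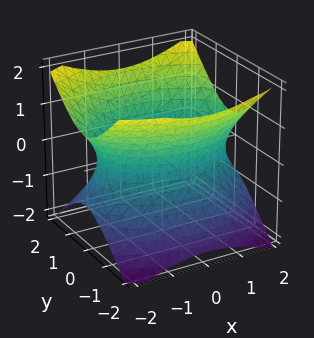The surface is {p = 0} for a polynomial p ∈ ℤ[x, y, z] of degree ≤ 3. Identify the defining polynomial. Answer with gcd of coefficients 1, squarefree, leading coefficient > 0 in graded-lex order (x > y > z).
1. deg p = 2. One connected sheet with a waist; a quadric.
2. Symmetries: the x ↦ −x reflection is a symmetry, so x appears only in even powers; it's symmetric under z → −z, forcing even powers of z; mirror symmetry y ↦ −y ⇒ only even powers of y.
3. Observable constraints: it misses every integer gridline on the z-axis.
4. These observations pin down the coefficients.

x^2 + 2*y^2 - 2*z^2 - 3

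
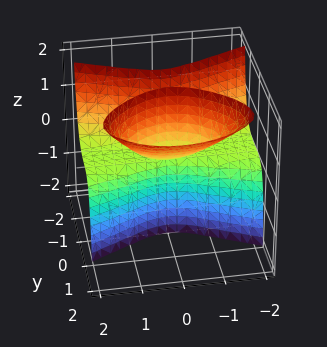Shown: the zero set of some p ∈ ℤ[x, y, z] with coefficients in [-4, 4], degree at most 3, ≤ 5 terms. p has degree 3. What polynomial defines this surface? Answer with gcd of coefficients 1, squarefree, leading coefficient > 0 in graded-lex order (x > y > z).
x^2*z + 2*y^3 - 2*y^2*z + y^2 - 2*y*z

There are 2 components. They look like related sheets of one shape, so recover p as a whole.
Degree: no degree-2 surface has this shape, so deg p = 3.
Reading off the gridlines: the visible x-axis segment lies entirely on the surface; the visible z-axis segment lies entirely on the surface.
Together with the visible shape, these determine p as stated.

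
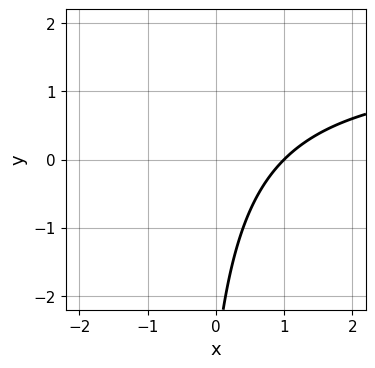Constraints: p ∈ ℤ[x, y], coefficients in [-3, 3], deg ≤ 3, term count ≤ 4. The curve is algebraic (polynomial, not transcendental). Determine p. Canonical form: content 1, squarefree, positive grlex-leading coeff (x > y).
2*x*y - 3*x + y + 3

First, deg p = 2. No degree-1 curve has this shape.
Next, checking where it meets the axes: it crosses the x-axis at the gridline x = 1; it misses every integer gridline on the y-axis.
Finally, together with the visible shape, these determine p as stated.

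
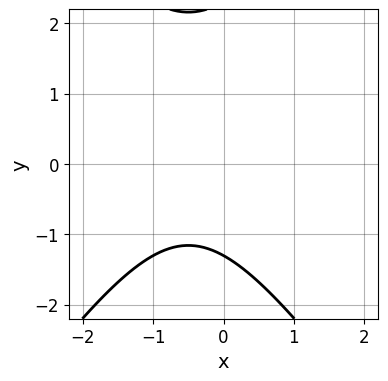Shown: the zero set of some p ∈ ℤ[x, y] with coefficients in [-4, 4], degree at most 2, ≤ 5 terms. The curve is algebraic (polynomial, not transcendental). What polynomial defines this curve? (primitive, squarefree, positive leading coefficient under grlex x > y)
2*x^2 - y^2 + 2*x + y + 3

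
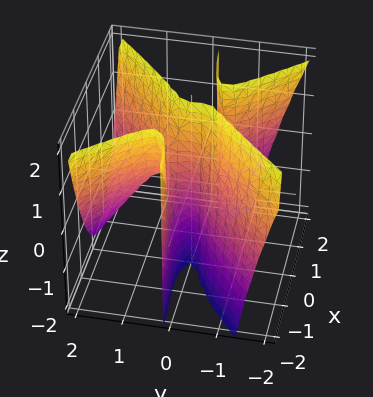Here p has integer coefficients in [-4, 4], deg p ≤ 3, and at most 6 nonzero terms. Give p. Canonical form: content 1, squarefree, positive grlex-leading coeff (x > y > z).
There are 2 components.
deg p = 3.
Against the integer gridlines: the y-axis gridline crossings are at y ∈ {0, 1}; one x-axis crossing is at x = 0.
Fitting integer coefficients to these (and the overall shape) gives p.

3*x^2*y - 3*y^3 - 2*y^2*z + 3*y^2 + x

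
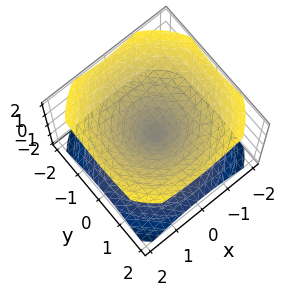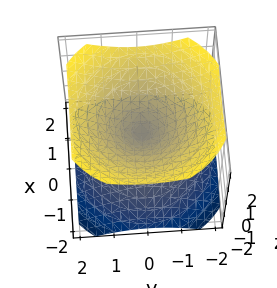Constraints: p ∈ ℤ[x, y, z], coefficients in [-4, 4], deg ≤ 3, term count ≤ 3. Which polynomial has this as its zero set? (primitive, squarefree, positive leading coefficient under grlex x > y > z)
First, I count 2 distinct pieces. They look like related sheets of one shape, so recover p as a whole.
Next, deg p = 2. Two nappes meeting at a single point; a quadric.
Then, by symmetry, the z-axis is an axis of rotation, so x and y enter only as x² + y²; it's symmetric under z → −z, forcing even powers of z.
Next, from the axis intercepts and sections: it crosses the x-axis at the gridline x = 0; one y-axis crossing is at y = 0.
Finally, fitting integer coefficients to these (and the overall shape) gives p.

2*x^2 + 2*y^2 - 3*z^2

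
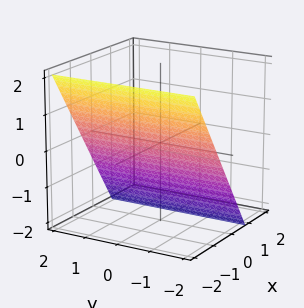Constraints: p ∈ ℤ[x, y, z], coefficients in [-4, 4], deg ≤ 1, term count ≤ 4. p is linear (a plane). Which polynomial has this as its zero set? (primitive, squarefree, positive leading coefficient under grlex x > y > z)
Degree: every cross-section is a straight line — this is a plane, so deg p = 1.
Reading off the gridlines: it crosses the z-axis at the gridline z = -1; it misses every integer gridline on the y-axis.
Fitting integer coefficients to these (and the overall shape) gives p.

3*x + 2*z + 2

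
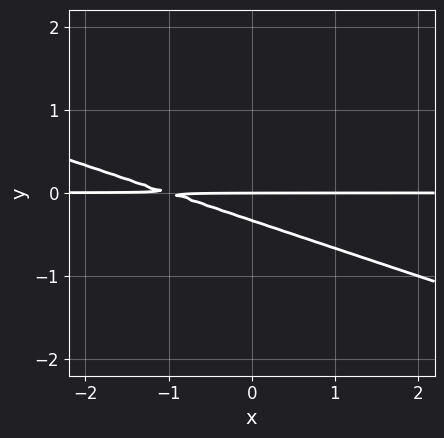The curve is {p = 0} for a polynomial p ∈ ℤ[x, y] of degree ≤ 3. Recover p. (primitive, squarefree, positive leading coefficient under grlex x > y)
First, degree: no degree-1 curve has this shape, so deg p = 2.
Next, against the integer gridlines: every point of the x-axis in the box is on the curve; it crosses the y-axis at the gridline y = 0.
Finally, matching integer coefficients to the picture gives p.

x*y + 3*y^2 + y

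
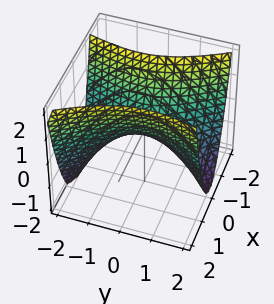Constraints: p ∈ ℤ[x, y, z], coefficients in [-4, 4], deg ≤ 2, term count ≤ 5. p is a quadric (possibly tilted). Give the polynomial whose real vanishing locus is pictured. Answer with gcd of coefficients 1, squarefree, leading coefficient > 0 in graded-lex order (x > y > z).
3*x^2 + x*y - y^2 - 2*z

1. Degree: a generic line meets the surface in up to 2 points, so deg p = 2.
2. From the visible intercepts: it crosses the x-axis at the gridline x = 0; one z-axis crossing is at z = 0.
3. The integer polynomial consistent with all of this is the stated p.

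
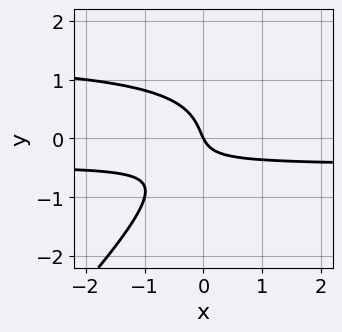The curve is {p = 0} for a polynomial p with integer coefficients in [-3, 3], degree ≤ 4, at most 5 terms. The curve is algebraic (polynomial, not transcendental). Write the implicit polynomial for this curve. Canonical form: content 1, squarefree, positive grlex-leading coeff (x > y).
The degree is 3 — no degree-2 curve has this shape.
Against the integer gridlines: it crosses the y-axis at the gridline y = 0; it crosses the x-axis at the gridline x = 0.
Putting this together gives p.

3*x*y^2 - 3*y^3 - 3*x*y - 2*x - y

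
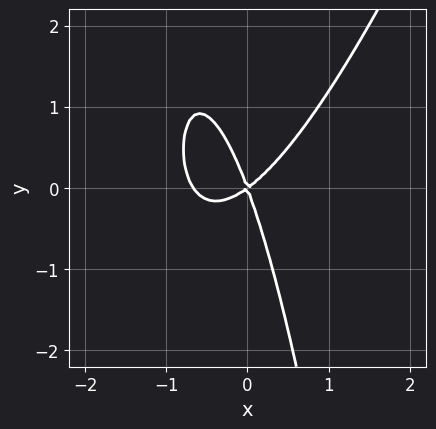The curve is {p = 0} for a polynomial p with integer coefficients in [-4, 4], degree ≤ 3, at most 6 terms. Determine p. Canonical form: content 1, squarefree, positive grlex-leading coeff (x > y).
3*x^3 - x^2*y + 2*x^2 - 2*x*y - y^2

deg p = 3. The shape is more complex than any degree-2 curve.
From the axis intercepts and sections: it meets the y-axis at y = 0 (among the integer gridlines); one x-axis crossing is at x = 0.
Putting this together gives p.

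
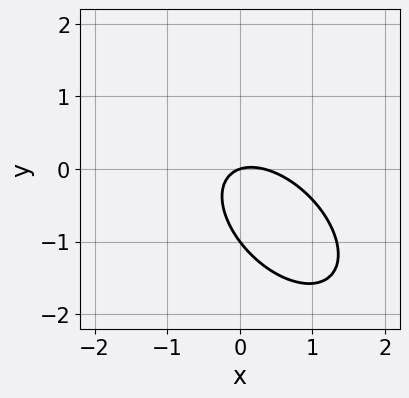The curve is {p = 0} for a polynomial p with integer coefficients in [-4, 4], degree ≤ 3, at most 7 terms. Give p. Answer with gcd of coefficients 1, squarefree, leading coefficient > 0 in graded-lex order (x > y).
3*x^2 + 3*x*y + 3*y^2 - x + 3*y

First, deg p = 2.
Next, checking where it meets the axes: it crosses the x-axis at the gridline x = 0; among the integer gridlines, it crosses the y-axis at y ∈ {-1, 0}.
Finally, solving for integer coefficients yields p as stated.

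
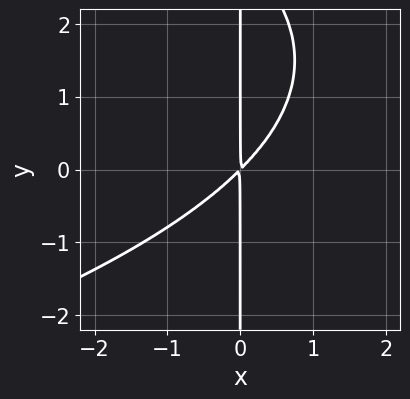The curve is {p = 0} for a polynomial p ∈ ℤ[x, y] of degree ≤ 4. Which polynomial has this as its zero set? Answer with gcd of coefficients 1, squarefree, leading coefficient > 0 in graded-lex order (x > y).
x*y^2 + 3*x^2 - 3*x*y

First, the degree is 3 — the shape is more complex than any degree-2 curve.
Then, from the visible intercepts: every point of the y-axis in the box is on the curve.
Finally, matching integer coefficients to the picture gives p.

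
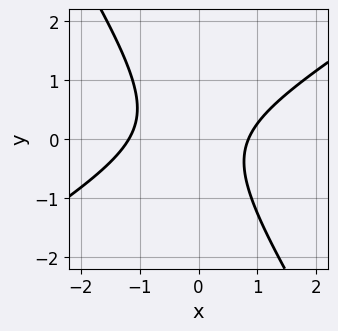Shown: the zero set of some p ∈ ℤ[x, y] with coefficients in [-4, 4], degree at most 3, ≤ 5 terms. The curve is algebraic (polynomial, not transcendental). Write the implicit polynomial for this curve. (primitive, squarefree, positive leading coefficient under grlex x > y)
3*x^2 - 3*x*y - 3*y^2 + x - 3

1. The degree is 2 — the shape is more complex than any degree-1 curve.
2. From the axis intercepts and sections: no y-intercept at any integer in the box.
3. Fitting integer coefficients to these (and the overall shape) gives p.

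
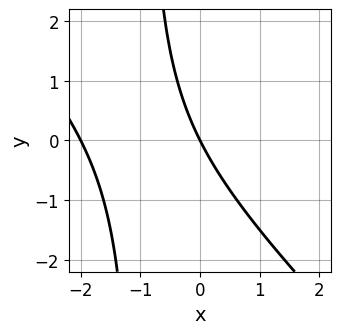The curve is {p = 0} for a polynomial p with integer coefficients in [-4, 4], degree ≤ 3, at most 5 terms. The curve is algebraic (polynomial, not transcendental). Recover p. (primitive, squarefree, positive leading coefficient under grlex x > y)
x^2 + x*y + 2*x + y

(a) The degree is 2 — no degree-1 curve has this shape.
(b) Reading off the gridlines: it meets the y-axis at y = 0 (among the integer gridlines); the x-axis gridline crossings are at x ∈ {-2, 0}.
(c) Together with the visible shape, these determine p as stated.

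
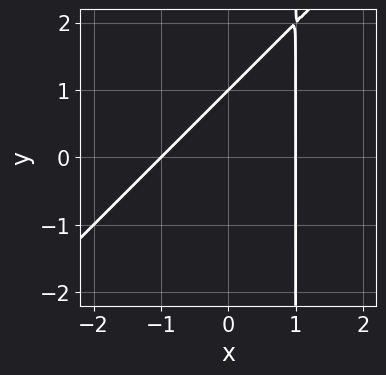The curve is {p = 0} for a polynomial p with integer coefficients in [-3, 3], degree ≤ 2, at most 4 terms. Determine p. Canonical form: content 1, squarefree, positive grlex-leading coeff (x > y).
First, deg p = 2.
Next, from the visible intercepts: it crosses the y-axis at the gridline y = 1; the x-axis gridline crossings are at x ∈ {-1, 1}.
Finally, matching integer coefficients to the picture gives p.

x^2 - x*y + y - 1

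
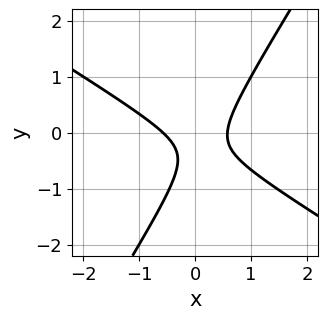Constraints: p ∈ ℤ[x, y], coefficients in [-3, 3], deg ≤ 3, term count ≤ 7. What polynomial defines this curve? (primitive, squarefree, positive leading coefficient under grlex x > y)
1. Degree: the shape is more complex than any degree-1 curve, so deg p = 2.
2. Reading off the gridlines: the curve avoids every integer y-axis point in the box.
3. The integer polynomial consistent with all of this is the stated p.

3*x^2 + 3*x*y - 3*y^2 - 2*y - 1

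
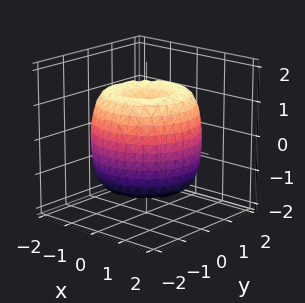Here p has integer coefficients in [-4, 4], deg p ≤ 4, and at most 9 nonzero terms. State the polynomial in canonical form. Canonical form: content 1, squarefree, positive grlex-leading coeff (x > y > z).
x^4 + 2*x^2*y^2 + y^4 - 2*x^2 - 2*y^2 + z^2 - 1

(a) Degree: the shape is more complex than any degree-3 surface, so deg p = 4.
(b) Symmetries: rotational symmetry about the z-axis ⇒ p depends on x, y only through x² + y².
(c) Reading off the gridlines: a circular section at z = 1 has radius between 1 and 2; among the integer gridlines, it crosses the z-axis at z ∈ {-1, 1}.
(d) Putting this together gives p.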